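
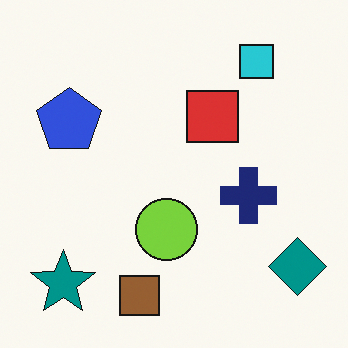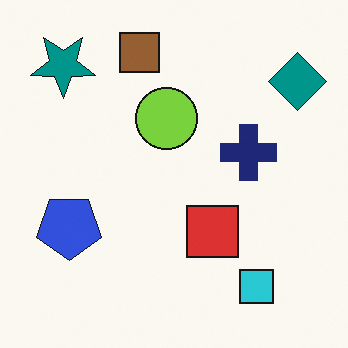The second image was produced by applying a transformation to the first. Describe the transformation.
It was flipped vertically (top ↔ bottom).

The brown square is in the bottom of the first image and the top of the second — shapes on opposite sides of the horizontal midline have swapped in a mirror flip.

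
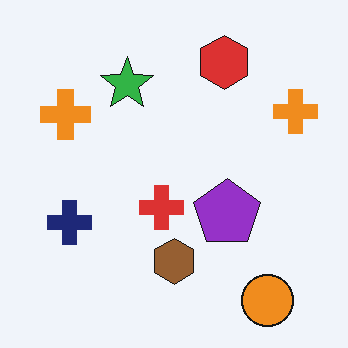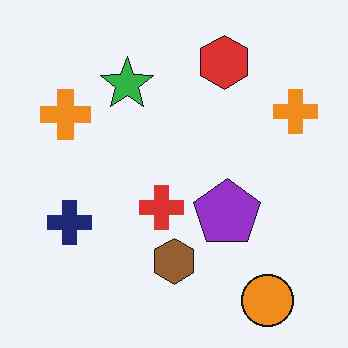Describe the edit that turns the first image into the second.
The second image is the first given moderate JPEG compression.

Blocky 8×8 compression artifacts appear around shape edges and the flat background shows ringing — characteristic JPEG degradation.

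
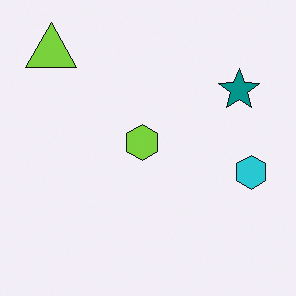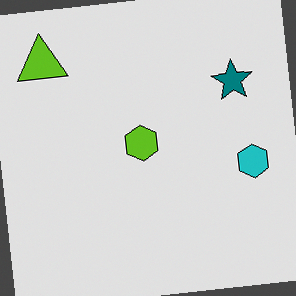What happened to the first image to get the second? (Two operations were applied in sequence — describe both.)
The second image is the first moderately posterized, then rotated counter-clockwise by a few degrees.

Each flat color has snapped to a coarser quantized level — most visibly, the near-white background has dropped to a flat grey. Every shape is tilted by the same angle and the image corners show triangular fill wedges — a whole-image rotation by a non-right angle.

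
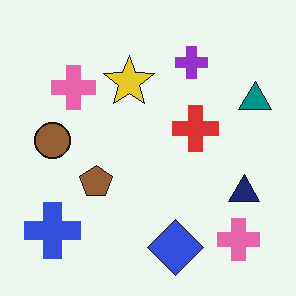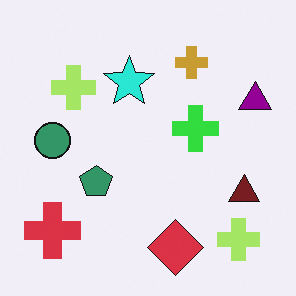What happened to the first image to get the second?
The transformation is: hue-shifted by a moderate amount.

Every shape's color has rotated by the same amount around the hue wheel — a uniform hue shift.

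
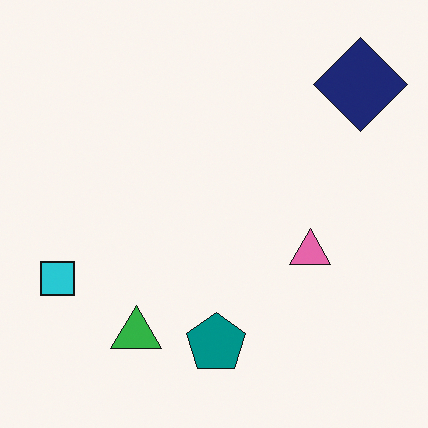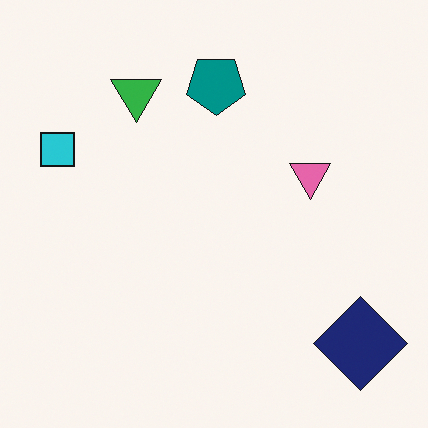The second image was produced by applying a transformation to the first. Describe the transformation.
This is the original image flipped vertically (top ↔ bottom).

The navy diamond is in the top-right of the first image and the bottom-right of the second — shapes on opposite sides of the horizontal midline have swapped in a mirror flip.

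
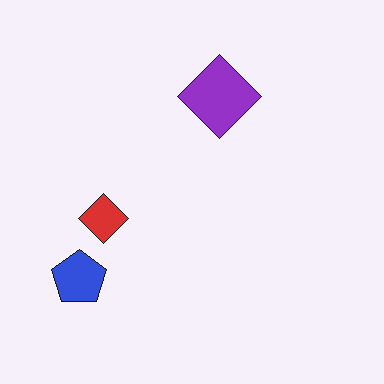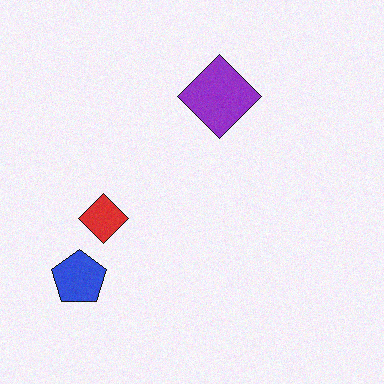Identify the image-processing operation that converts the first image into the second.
It was degraded with subtle gaussian noise.

Random speckle covers the whole image, including the flat background.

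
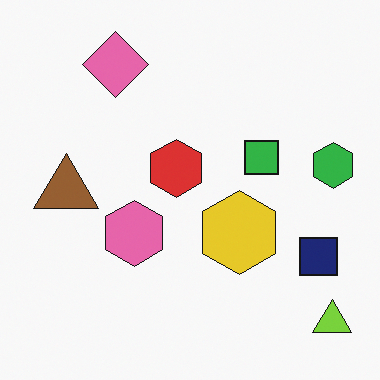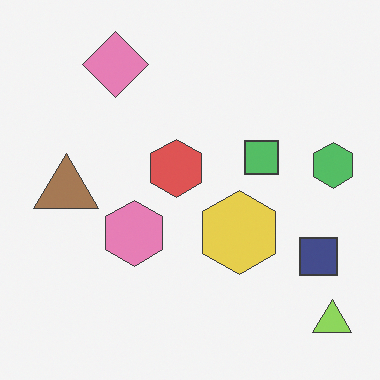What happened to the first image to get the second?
Given slightly reduced contrast.

Tones are pushed toward mid-grey across the whole image — a global contrast change.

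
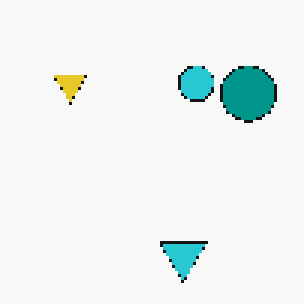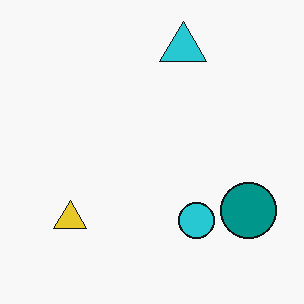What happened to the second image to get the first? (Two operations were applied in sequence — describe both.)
The image was flipped vertically (top ↔ bottom), then mildly pixelated.

The cyan triangle is in the top of the second image and the bottom of the first — shapes on opposite sides of the horizontal midline have swapped in a mirror flip. Shapes are reduced to large square blocks; fine edges and outlines are lost — a downscale-then-upscale (mosaic) effect.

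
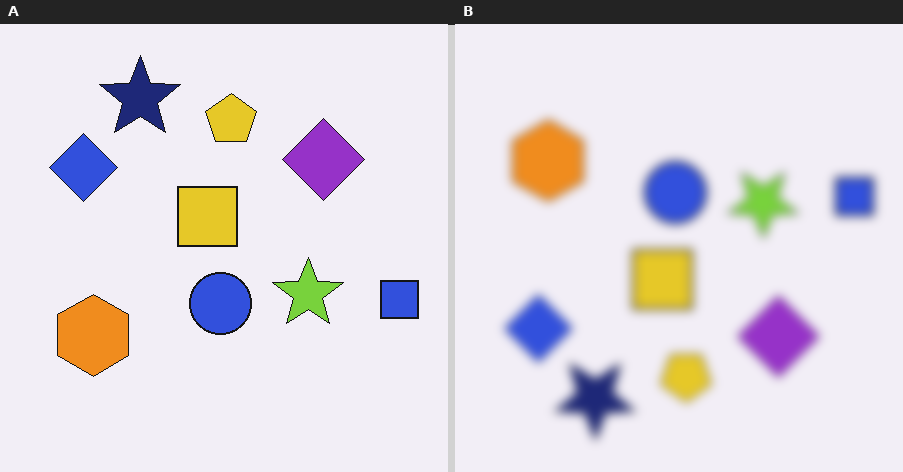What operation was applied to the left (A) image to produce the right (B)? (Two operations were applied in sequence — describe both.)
The right (B) image is the left (A) flipped vertically (top ↔ bottom), then strongly gaussian-blurred.

The navy star is in the top-left of the left (A) image and the bottom-left of the right (B) — shapes on opposite sides of the horizontal midline have swapped in a mirror flip. Shape edges and outlines are uniformly softened across the whole image.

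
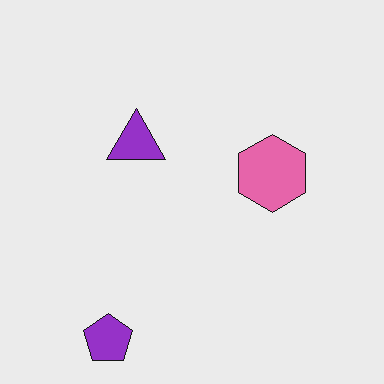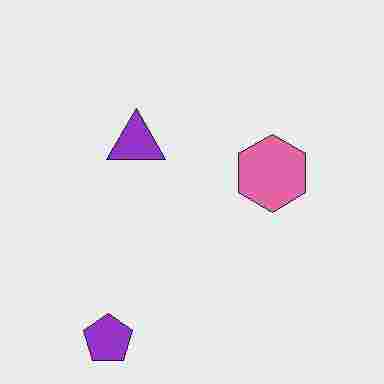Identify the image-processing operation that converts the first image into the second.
The transformation is: degraded with heavy JPEG compression.

Blocky 8×8 compression artifacts appear around shape edges and the flat background shows ringing — characteristic JPEG degradation.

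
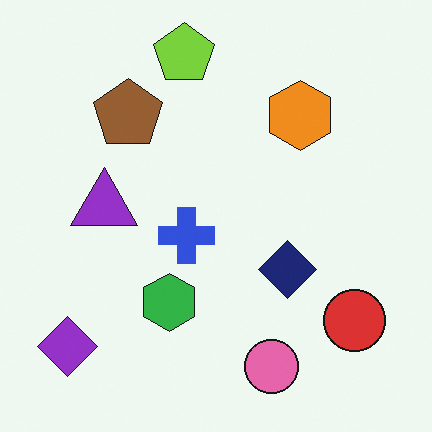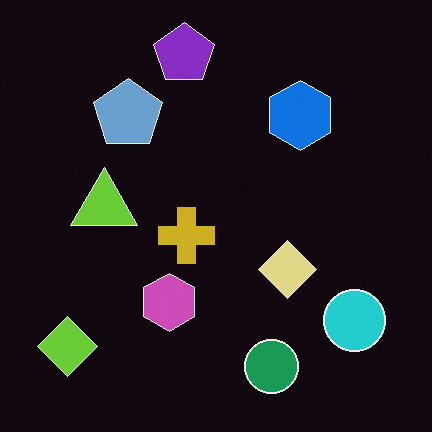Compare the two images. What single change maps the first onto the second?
The second image is the first color-inverted (negative).

The light background has become dark and every shape's color is its complement — a photographic negative.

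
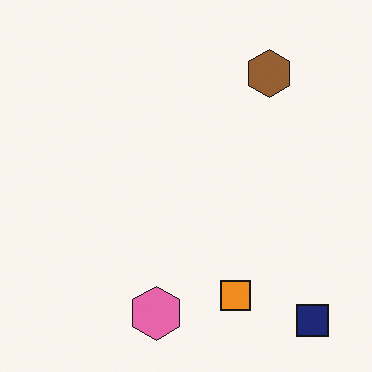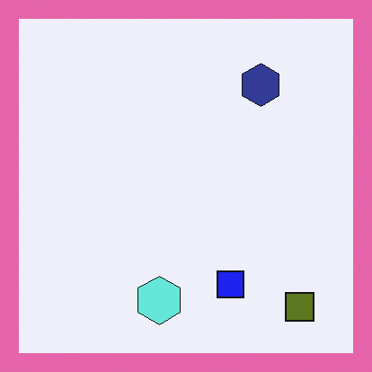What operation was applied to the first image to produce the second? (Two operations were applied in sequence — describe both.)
The transformation is: hue-shifted through roughly half the color wheel, then framed with a pink border.

Every shape's color has rotated by the same amount around the hue wheel — a uniform hue shift. A solid pink frame runs around the edge of the second image, with the content slightly shrunk inside it.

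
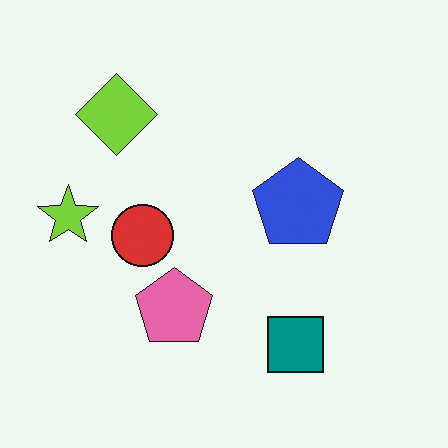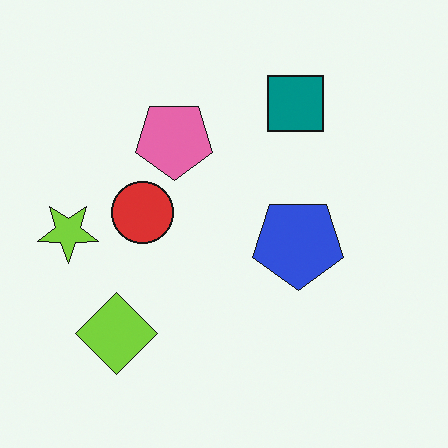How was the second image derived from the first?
Flipped vertically (top ↔ bottom).

The teal square is in the bottom of the first image and the top of the second — shapes on opposite sides of the horizontal midline have swapped in a mirror flip.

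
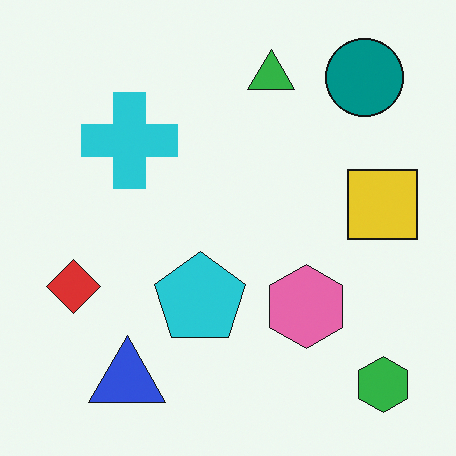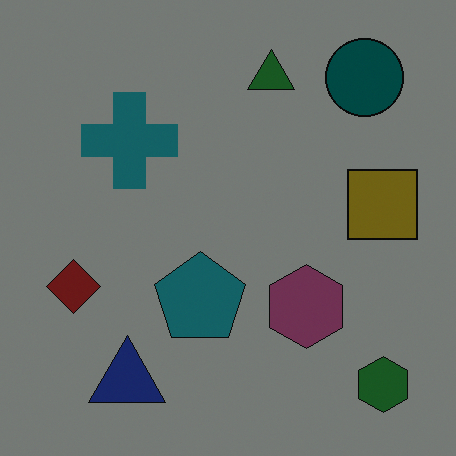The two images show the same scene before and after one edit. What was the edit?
The transformation is: noticeably darkened.

Every pixel — background and shapes alike — is uniformly darkened.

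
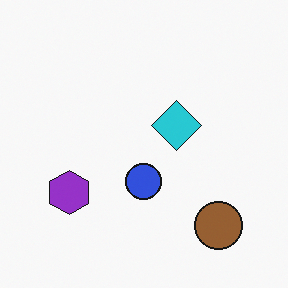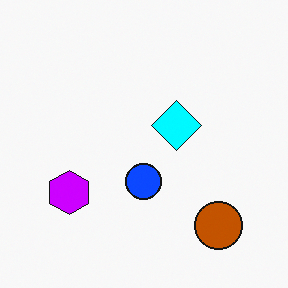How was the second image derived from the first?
The second image is the first heavily oversaturated.

All colors are more vivid — a global saturation change.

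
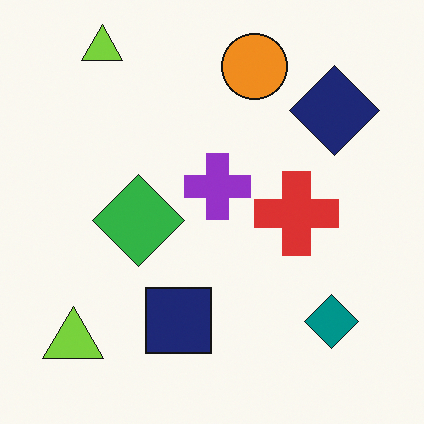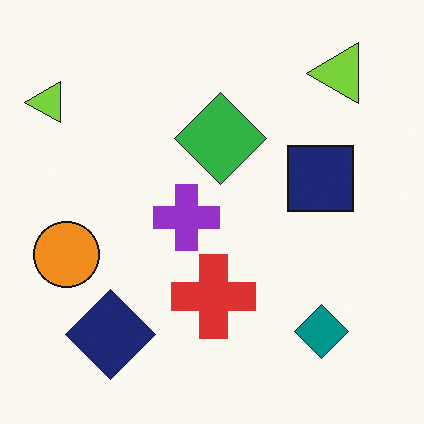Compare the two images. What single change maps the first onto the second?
It was transposed (reflected across the top-left ↔ bottom-right diagonal).

Shapes have swapped their row and column positions — what was in the top-right is now in the bottom-left — a diagonal reflection.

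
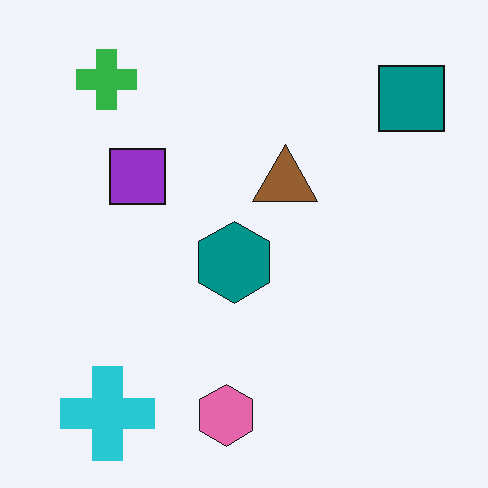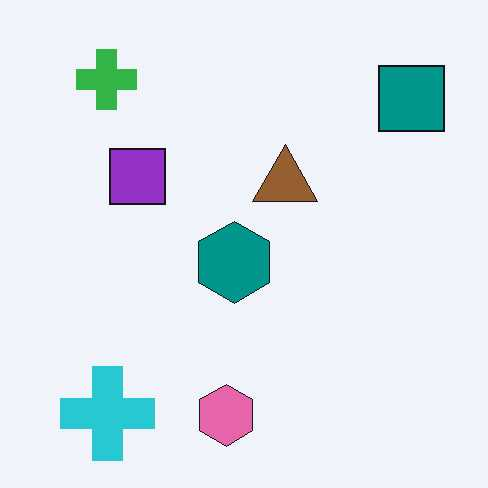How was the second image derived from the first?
The transformation is: given moderate JPEG compression.

Blocky 8×8 compression artifacts appear around shape edges and the flat background shows ringing — characteristic JPEG degradation.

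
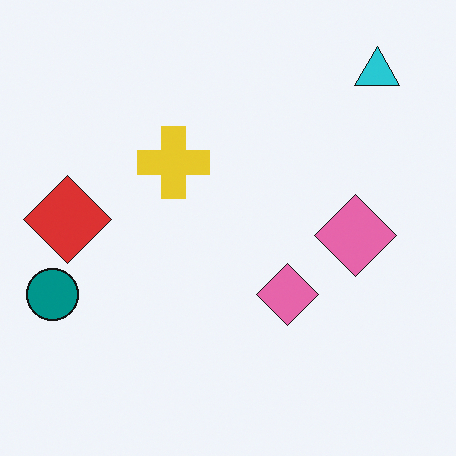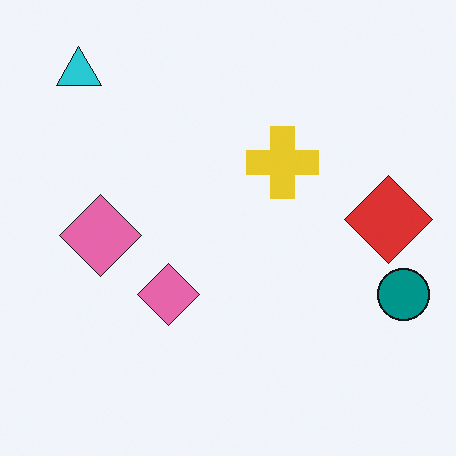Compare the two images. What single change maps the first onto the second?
The image was flipped horizontally (left ↔ right).

The teal circle is in the left of the first image and the right of the second — shapes on opposite sides of the vertical midline have swapped in a mirror flip.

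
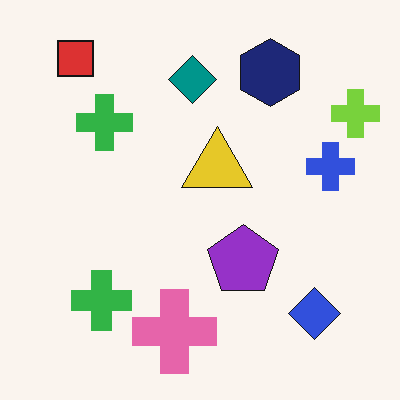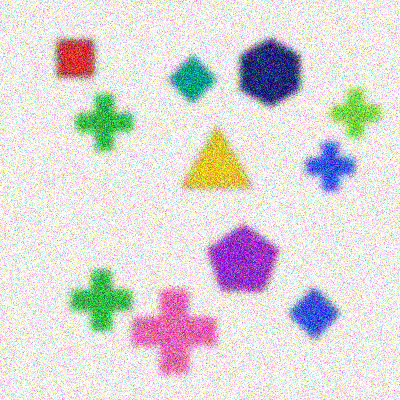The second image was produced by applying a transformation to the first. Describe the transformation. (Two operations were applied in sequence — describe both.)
The transformation is: noticeably gaussian-blurred, then degraded with strong gaussian noise.

Shape edges and outlines are uniformly softened across the whole image. Random speckle covers the whole image, including the flat background.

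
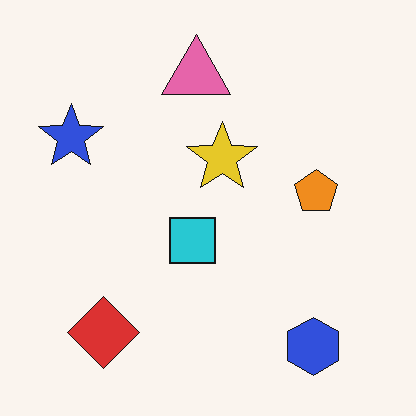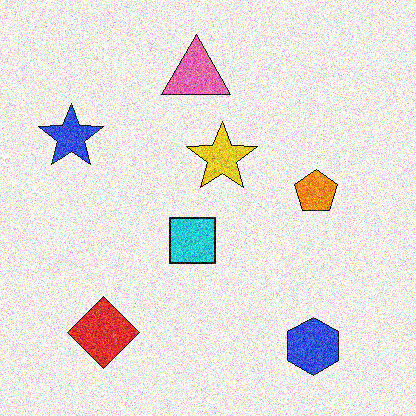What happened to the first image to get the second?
This is the original image degraded with heavy additive noise.

Random speckle covers the whole image, including the flat background.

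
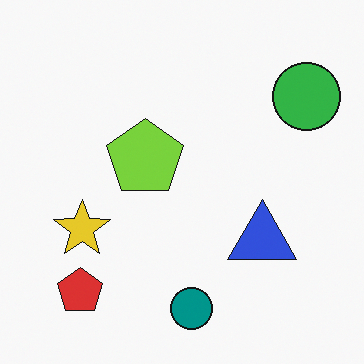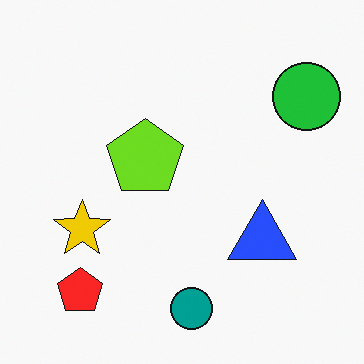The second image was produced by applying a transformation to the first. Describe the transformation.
The image was slightly oversaturated.

All colors are more vivid — a global saturation change.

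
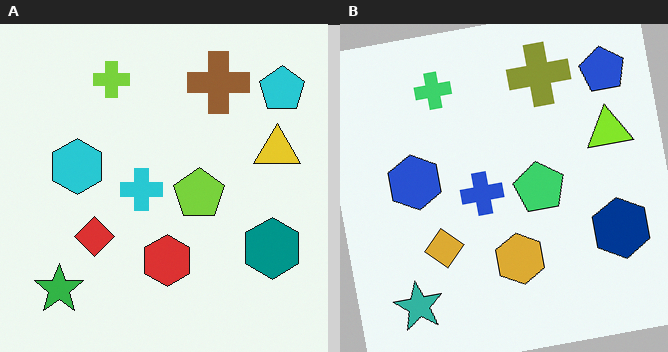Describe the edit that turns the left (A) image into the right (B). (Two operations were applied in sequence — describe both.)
Rotated counter-clockwise by a slight angle, then hue-shifted by a small amount.

Every shape is tilted by the same angle and the image corners show triangular fill wedges — a whole-image rotation by a non-right angle. Every shape's color has rotated by the same amount around the hue wheel — a uniform hue shift.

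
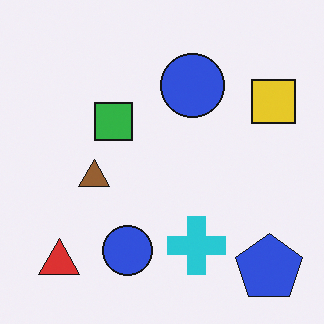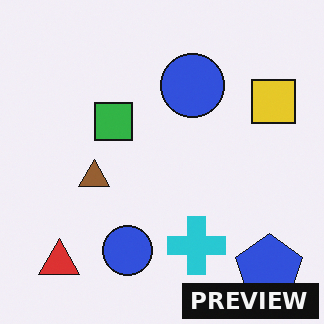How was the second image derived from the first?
The image was watermarked with the text "PREVIEW" in the lower-right corner.

A dark label reading "PREVIEW" appears in the lower-right corner.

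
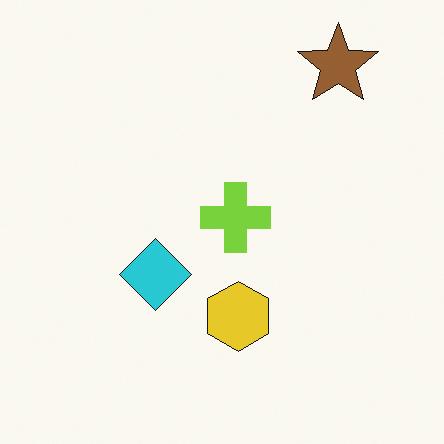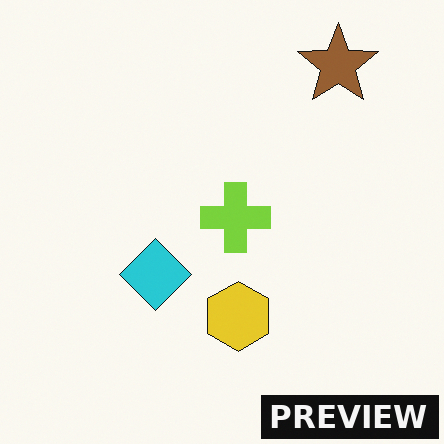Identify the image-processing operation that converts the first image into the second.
The transformation is: watermarked with the text "PREVIEW" in the lower-right corner.

A dark label reading "PREVIEW" appears in the lower-right corner.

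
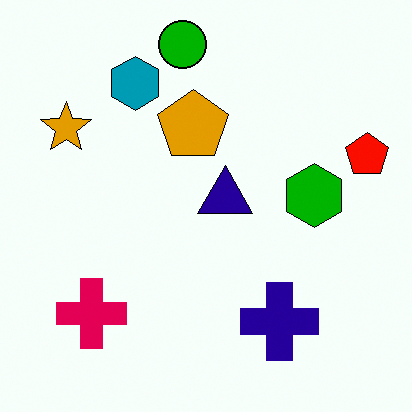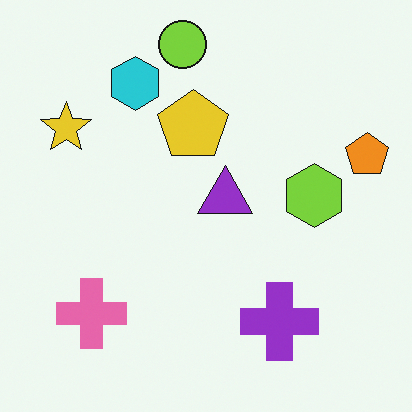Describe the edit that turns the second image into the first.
The image was given much higher contrast.

Tones are pushed away from mid-grey across the whole image — a global contrast change.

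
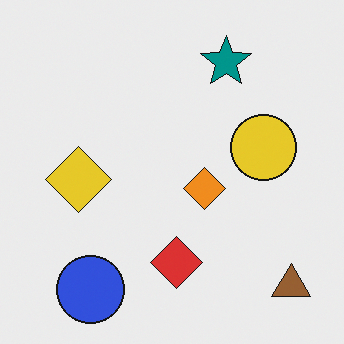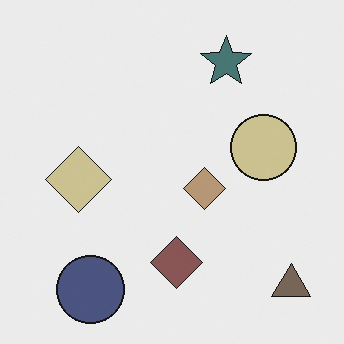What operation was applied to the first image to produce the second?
It was made much more muted (saturation change).

All colors are more muted and greyish — a global saturation change.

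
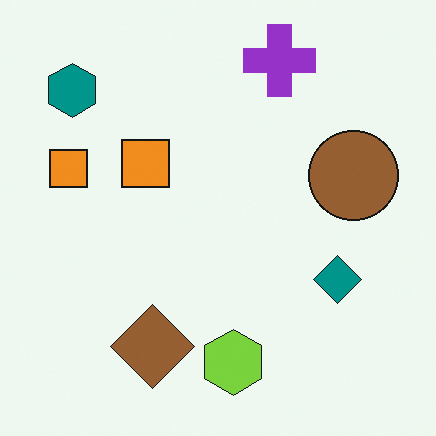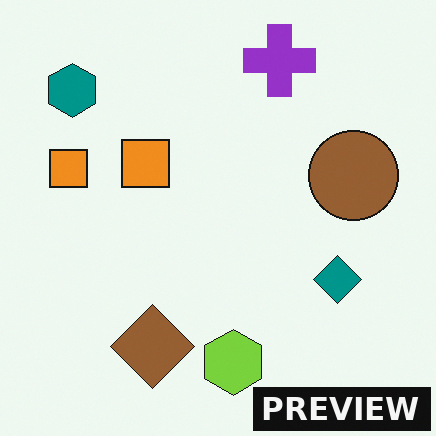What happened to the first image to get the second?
The image was watermarked with the text "PREVIEW" in the lower-right corner.

A dark label reading "PREVIEW" appears in the lower-right corner.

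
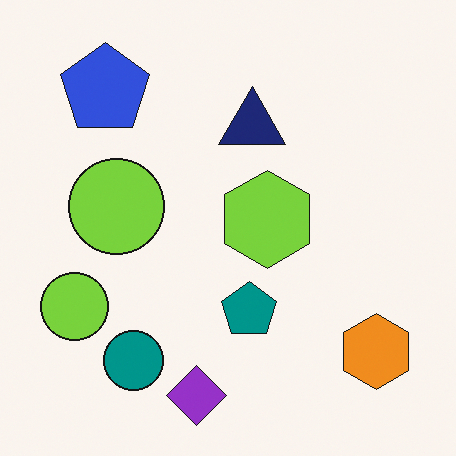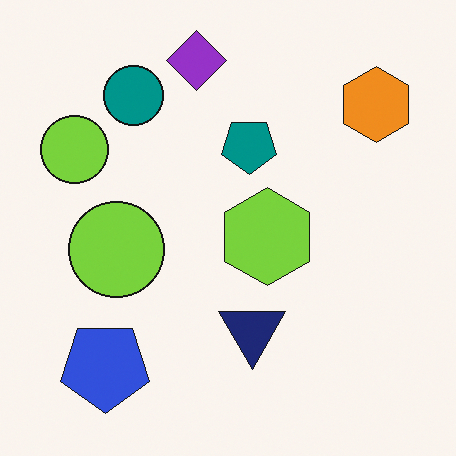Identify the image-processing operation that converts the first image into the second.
Flipped vertically (top ↔ bottom).

The purple diamond is in the bottom of the first image and the top of the second — shapes on opposite sides of the horizontal midline have swapped in a mirror flip.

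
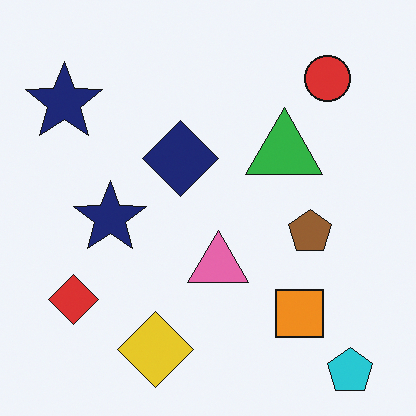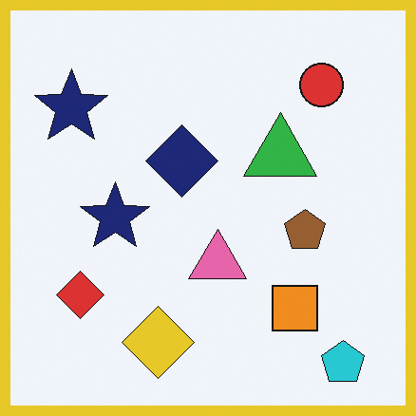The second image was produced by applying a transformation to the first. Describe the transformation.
It was framed with a yellow border.

A solid yellow frame runs around the edge of the second image, with the content slightly shrunk inside it.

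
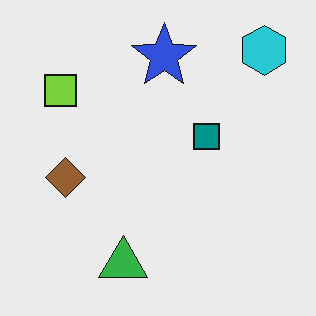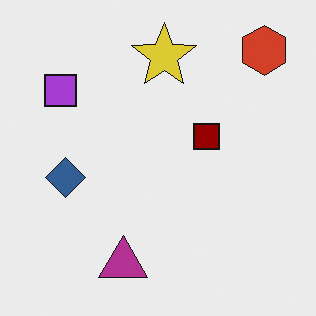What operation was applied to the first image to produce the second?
It was hue-shifted by a large amount.

Every shape's color has rotated by the same amount around the hue wheel — a uniform hue shift.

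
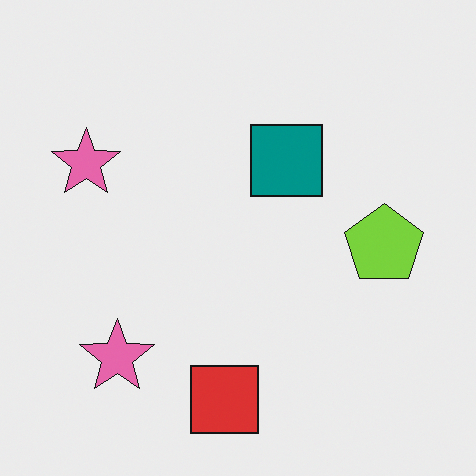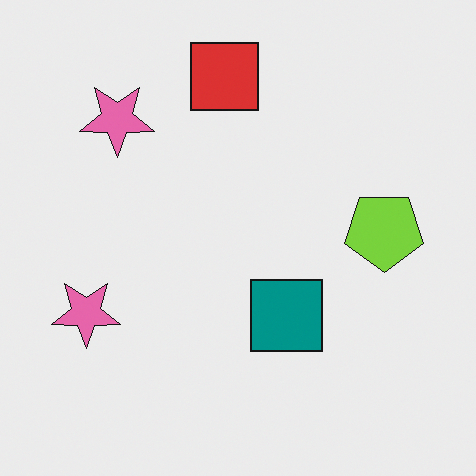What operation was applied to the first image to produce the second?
Flipped vertically (top ↔ bottom).

The red square is in the bottom of the first image and the top of the second — shapes on opposite sides of the horizontal midline have swapped in a mirror flip.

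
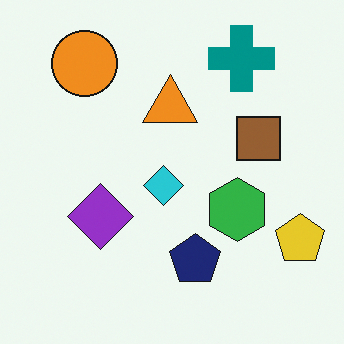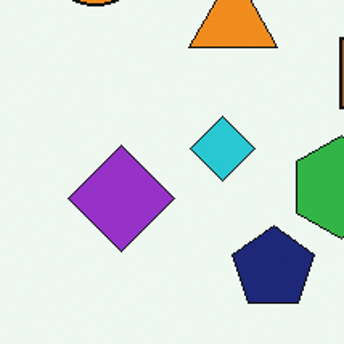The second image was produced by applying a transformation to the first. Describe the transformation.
The second image is the first cropped to a modestly smaller region and rescaled.

The visible shapes are larger and the field of view is narrower; shapes near the original edges may be partly or wholly outside the frame — a crop-and-rescale.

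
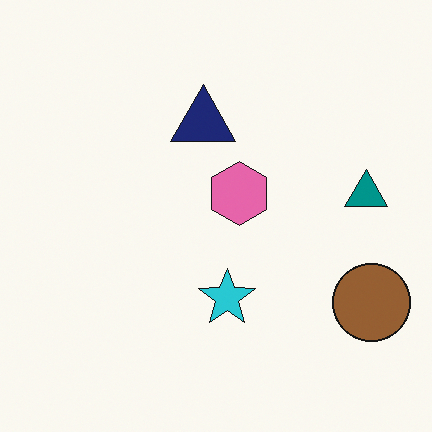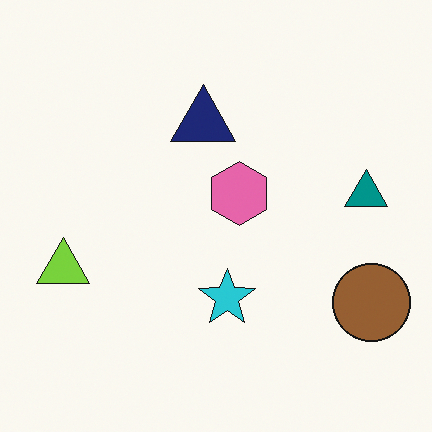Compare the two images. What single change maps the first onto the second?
This is the original image overlaid with an additional lime triangle.

A lime triangle appears in the second image that is absent from the first.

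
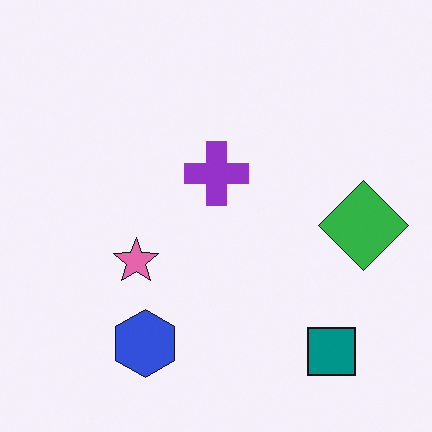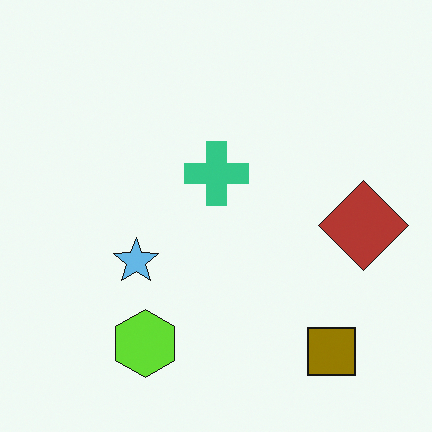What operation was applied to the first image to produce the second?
This is the original image hue-shifted through roughly half the color wheel.

Every shape's color has rotated by the same amount around the hue wheel — a uniform hue shift.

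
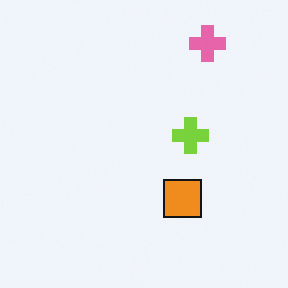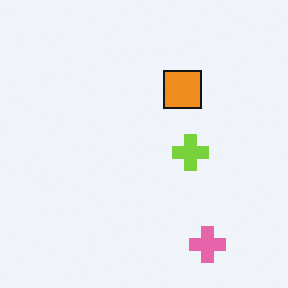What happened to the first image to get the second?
The image was flipped vertically (top ↔ bottom).

The pink cross is in the top-right of the first image and the bottom-right of the second — shapes on opposite sides of the horizontal midline have swapped in a mirror flip.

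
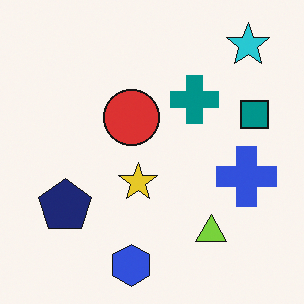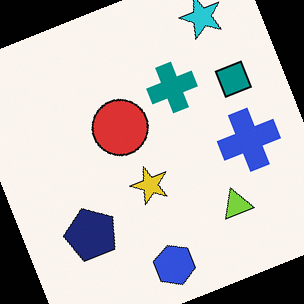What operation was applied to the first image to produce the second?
It was rotated counter-clockwise by a clearly visible amount.

Every shape is tilted by the same angle and the image corners show triangular fill wedges — a whole-image rotation by a non-right angle.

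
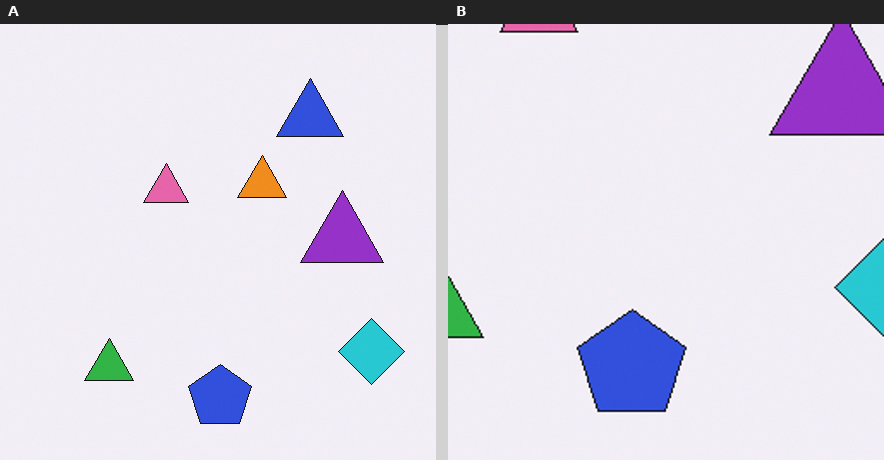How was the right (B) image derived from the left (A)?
The right (B) image is the left (A) cropped tightly and scaled back up.

The visible shapes are larger and the field of view is narrower; shapes near the original edges may be partly or wholly outside the frame — a crop-and-rescale.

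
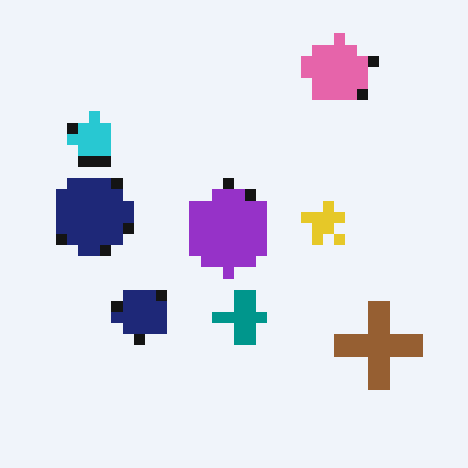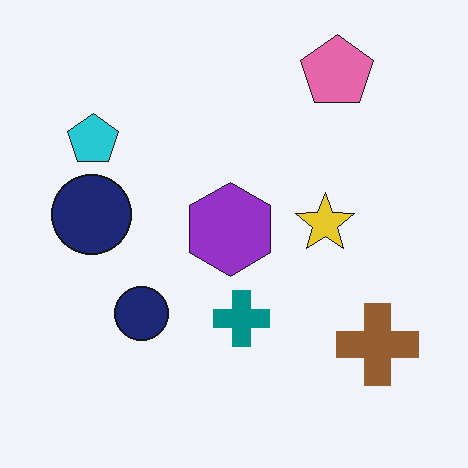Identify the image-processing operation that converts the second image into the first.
It was heavily pixelated into large blocks.

Shapes are reduced to large square blocks; fine edges and outlines are lost — a downscale-then-upscale (mosaic) effect.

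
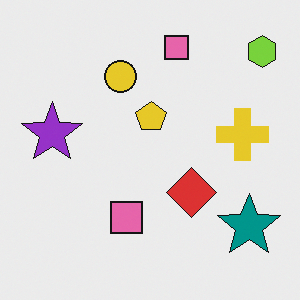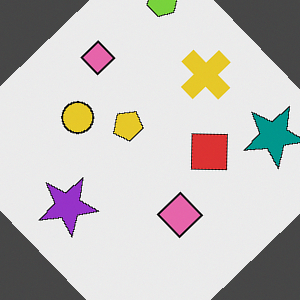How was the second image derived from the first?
The image was rotated counter-clockwise by a large amount — several tens of degrees.

Every shape is tilted by the same angle and the image corners show triangular fill wedges — a whole-image rotation by a non-right angle.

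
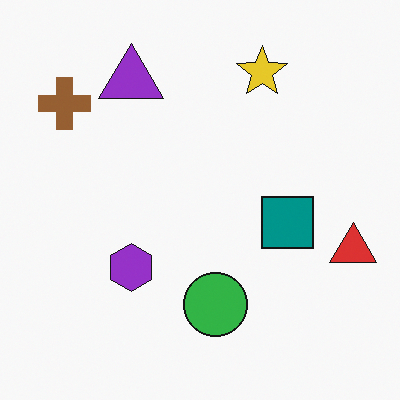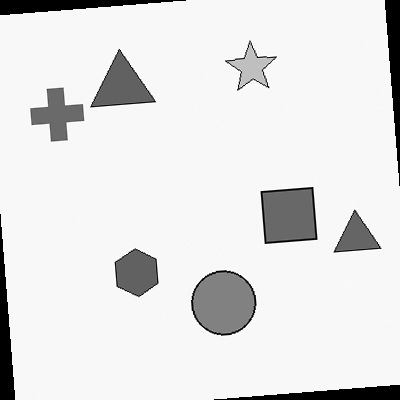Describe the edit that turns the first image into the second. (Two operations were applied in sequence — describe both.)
It was rotated counter-clockwise by a few degrees, then converted to grayscale.

Every shape is tilted by the same angle and the image corners show triangular fill wedges — a whole-image rotation by a non-right angle. All color is removed — every shape is now a shade of grey.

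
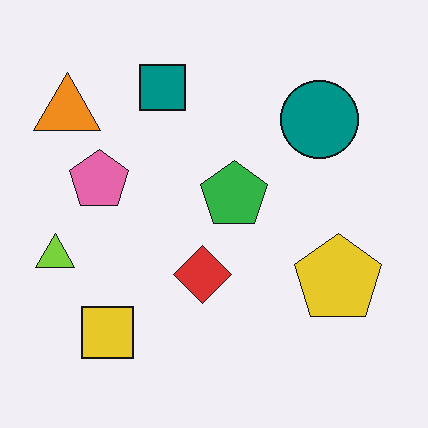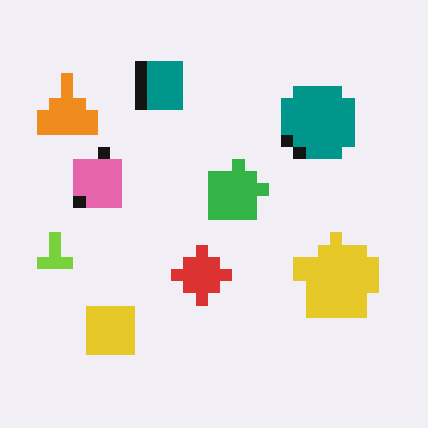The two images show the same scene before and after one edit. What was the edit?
The second image is the first coarsely pixelated.

Shapes are reduced to large square blocks; fine edges and outlines are lost — a downscale-then-upscale (mosaic) effect.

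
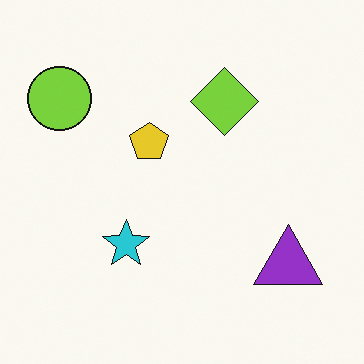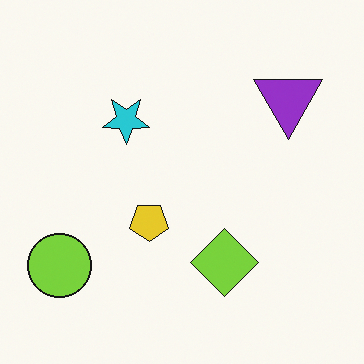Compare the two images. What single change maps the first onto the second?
The transformation is: flipped vertically (top ↔ bottom).

The lime circle is in the top-left of the first image and the bottom-left of the second — shapes on opposite sides of the horizontal midline have swapped in a mirror flip.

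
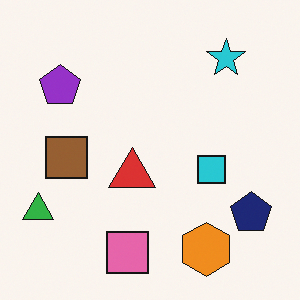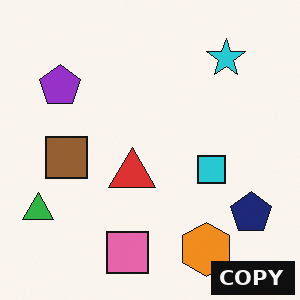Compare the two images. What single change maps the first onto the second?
The image was watermarked with the text "COPY" in the lower-right corner.

A dark label reading "COPY" appears in the lower-right corner.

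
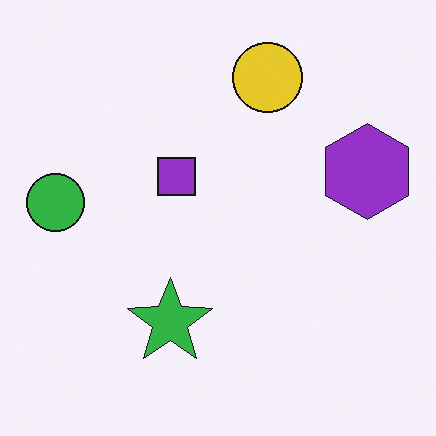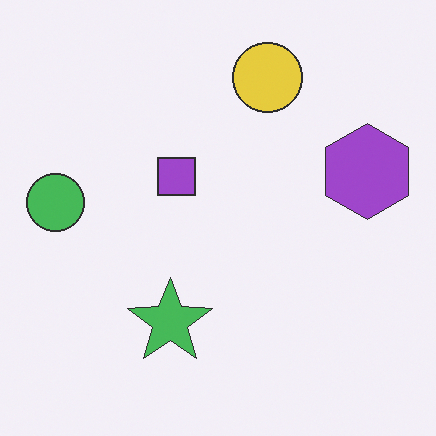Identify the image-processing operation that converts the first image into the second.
The transformation is: given slightly reduced contrast.

Tones are pushed toward mid-grey across the whole image — a global contrast change.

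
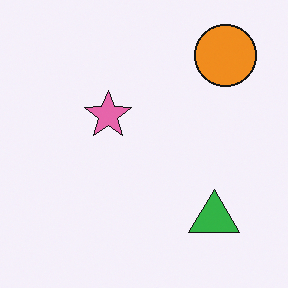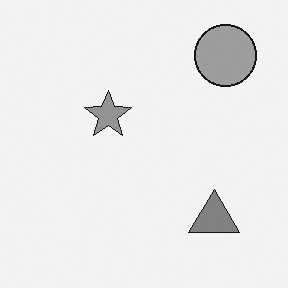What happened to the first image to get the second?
This is the original image converted to grayscale.

All color is removed — every shape is now a shade of grey.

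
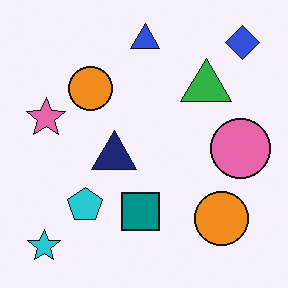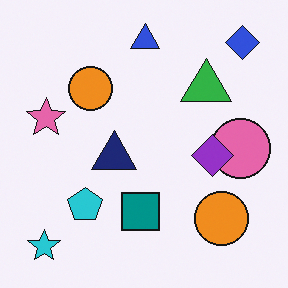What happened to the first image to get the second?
This is the original image overlaid with an additional purple diamond.

A purple diamond appears in the second image that is absent from the first.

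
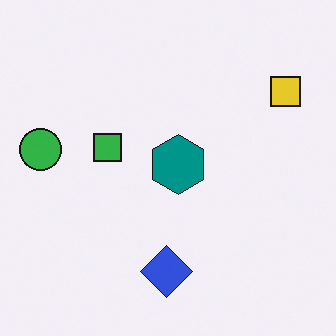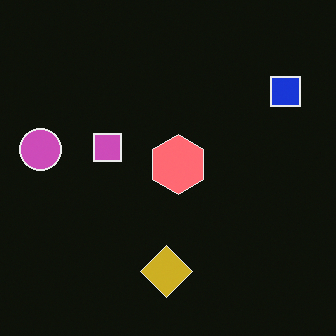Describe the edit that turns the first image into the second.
Color-inverted (negative).

The light background has become dark and every shape's color is its complement — a photographic negative.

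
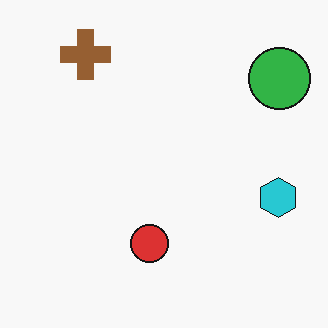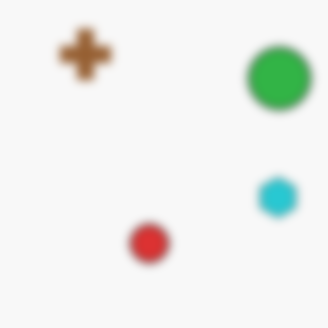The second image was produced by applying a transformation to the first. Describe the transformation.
The transformation is: moderately blurred.

Shape edges and outlines are uniformly softened across the whole image.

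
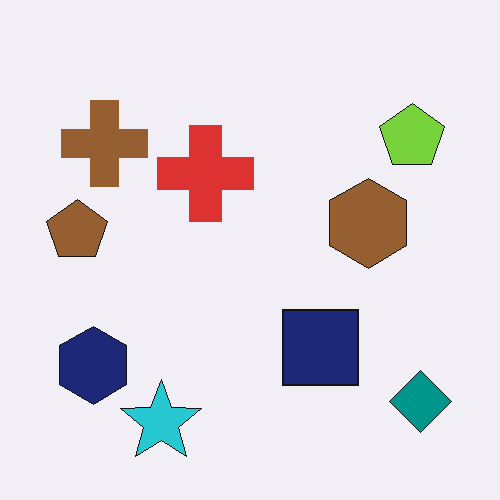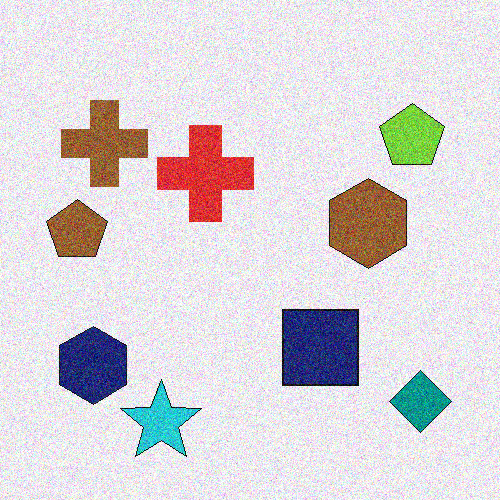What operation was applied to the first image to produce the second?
The transformation is: degraded with heavy additive noise.

Random speckle covers the whole image, including the flat background.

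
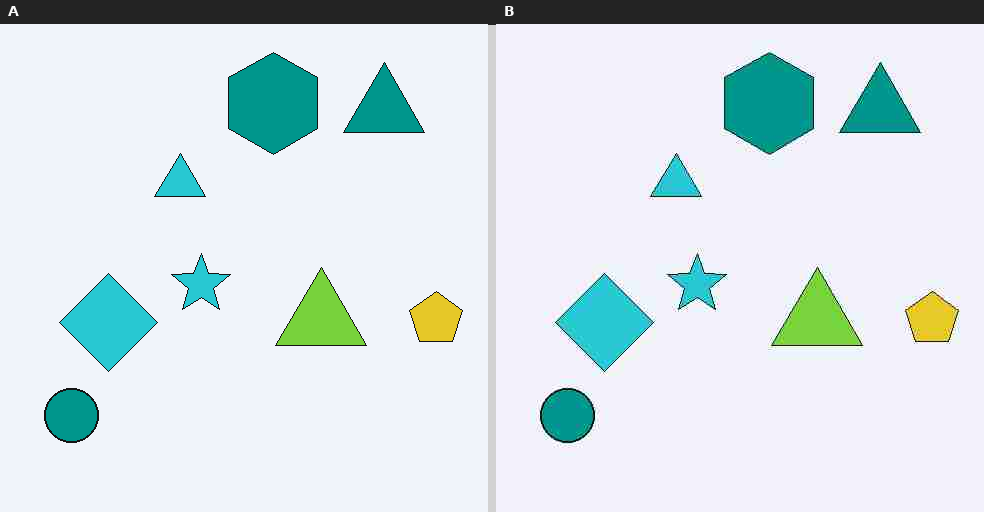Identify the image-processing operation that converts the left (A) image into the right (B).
The image was degraded with heavy JPEG compression.

Blocky 8×8 compression artifacts appear around shape edges and the flat background shows ringing — characteristic JPEG degradation.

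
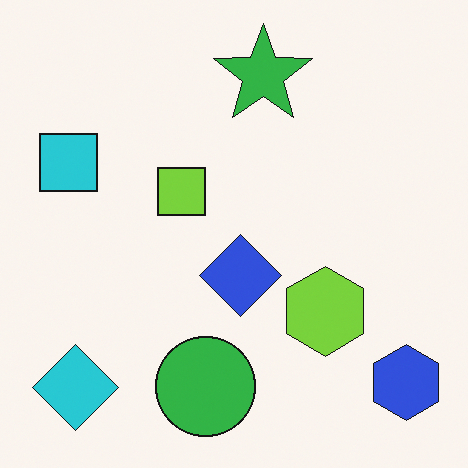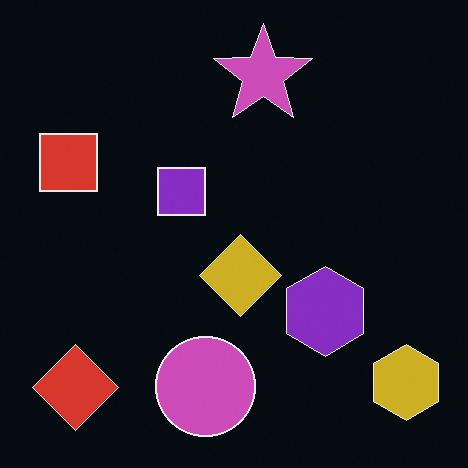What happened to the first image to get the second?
The second image is the first color-inverted (negative).

The light background has become dark and every shape's color is its complement — a photographic negative.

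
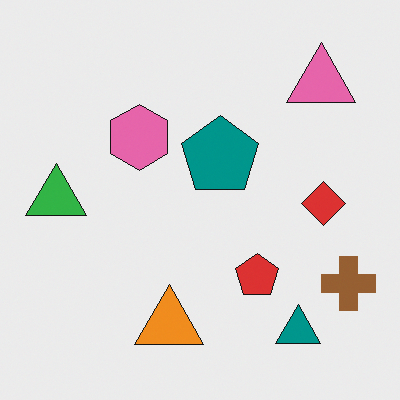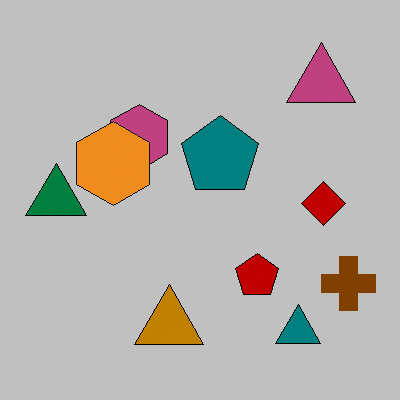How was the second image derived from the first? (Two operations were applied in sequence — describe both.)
The image was aggressively posterized, then overlaid with an additional orange hexagon.

Each flat color has snapped to a coarser quantized level — most visibly, the near-white background has dropped to a flat grey. An orange hexagon appears in the second image that is absent from the first.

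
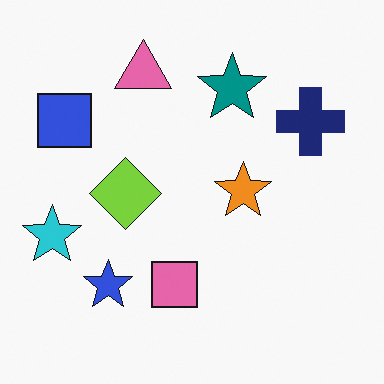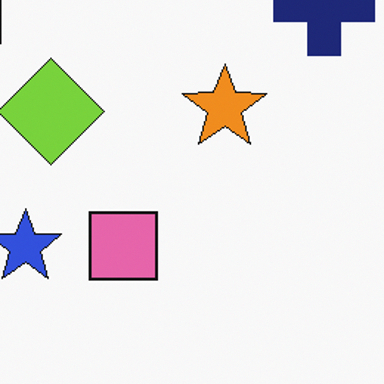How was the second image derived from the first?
This is the original image cropped to a modestly smaller region and rescaled.

The visible shapes are larger and the field of view is narrower; shapes near the original edges may be partly or wholly outside the frame — a crop-and-rescale.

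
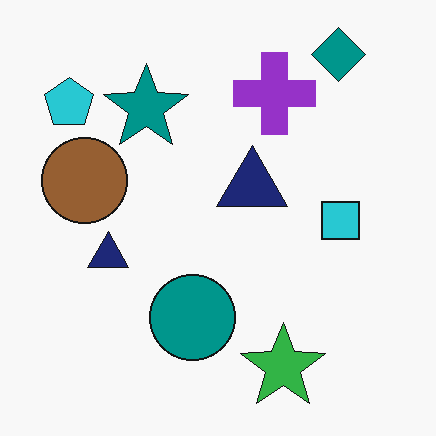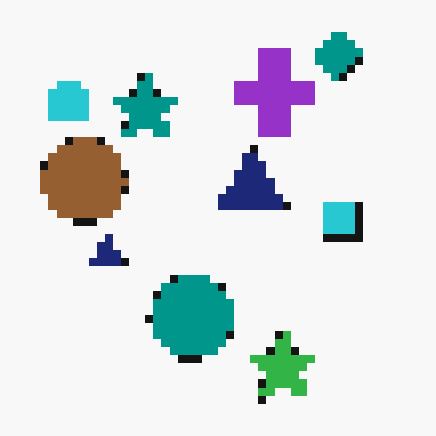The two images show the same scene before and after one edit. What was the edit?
The image was moderately pixelated.

Shapes are reduced to large square blocks; fine edges and outlines are lost — a downscale-then-upscale (mosaic) effect.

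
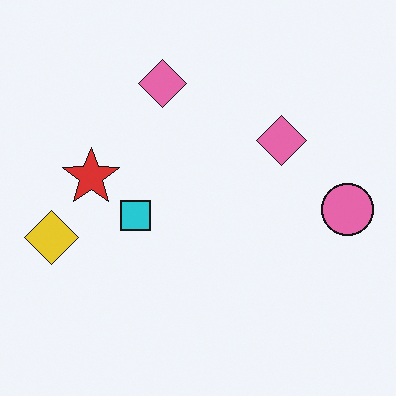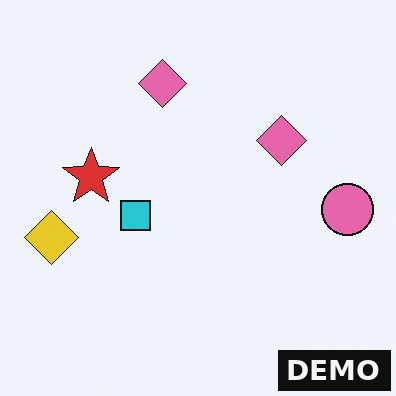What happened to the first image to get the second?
The transformation is: watermarked with the text "DEMO" in the lower-right corner.

A dark label reading "DEMO" appears in the lower-right corner.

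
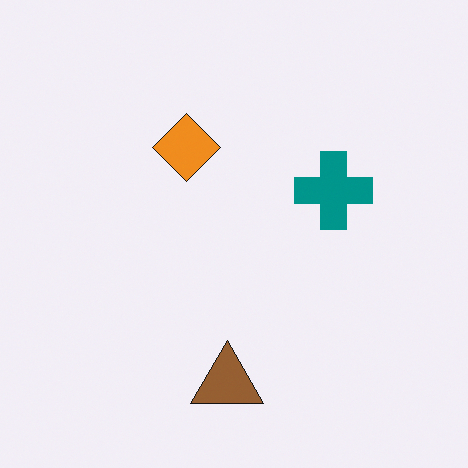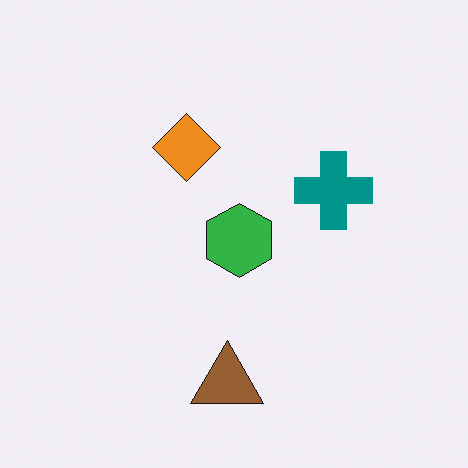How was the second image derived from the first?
The second image is the first overlaid with an additional green hexagon.

A green hexagon appears in the second image that is absent from the first.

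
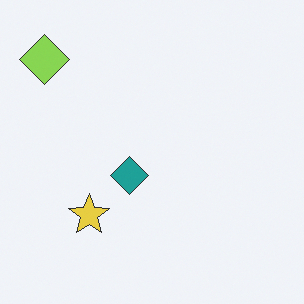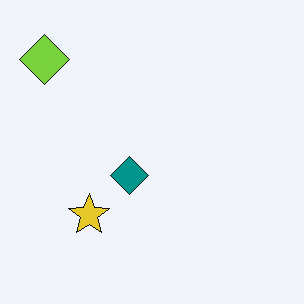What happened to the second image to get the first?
This is the original image given slightly reduced contrast.

Tones are pushed toward mid-grey across the whole image — a global contrast change.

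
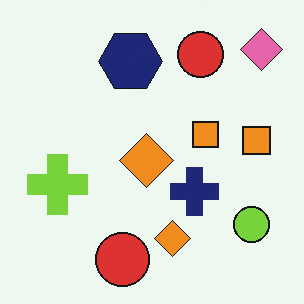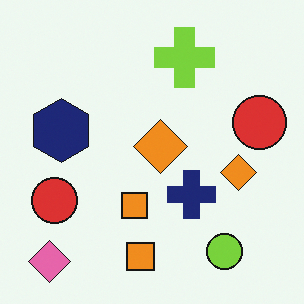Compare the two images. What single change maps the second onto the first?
This is the original image transposed (reflected across the top-left ↔ bottom-right diagonal).

Shapes have swapped their row and column positions — what was in the top-right is now in the bottom-left — a diagonal reflection.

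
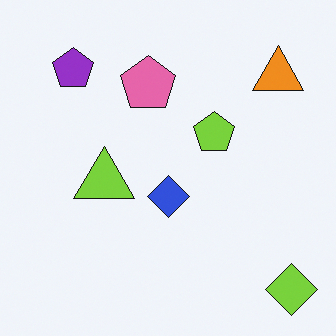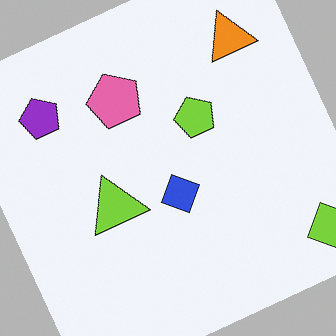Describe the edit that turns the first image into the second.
The second image is the first rotated counter-clockwise by a moderate amount.

Every shape is tilted by the same angle and the image corners show triangular fill wedges — a whole-image rotation by a non-right angle.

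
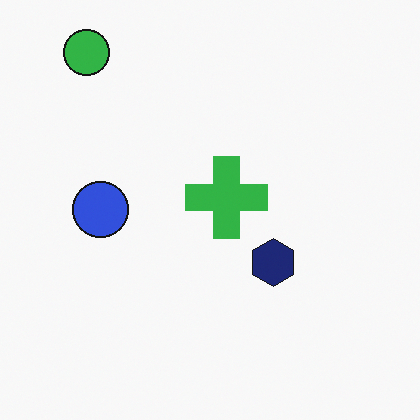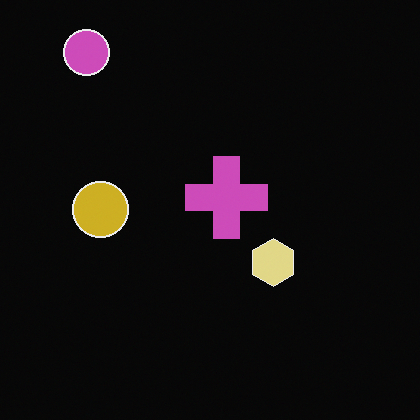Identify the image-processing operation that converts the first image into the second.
The transformation is: color-inverted (negative).

The light background has become dark and every shape's color is its complement — a photographic negative.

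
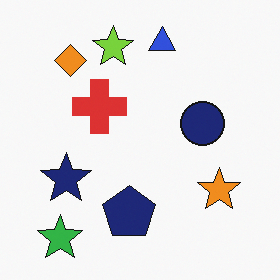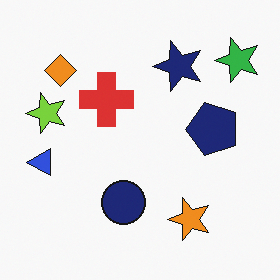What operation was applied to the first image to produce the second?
This is the original image transposed (reflected across the top-left ↔ bottom-right diagonal).

Shapes have swapped their row and column positions — what was in the top-right is now in the bottom-left — a diagonal reflection.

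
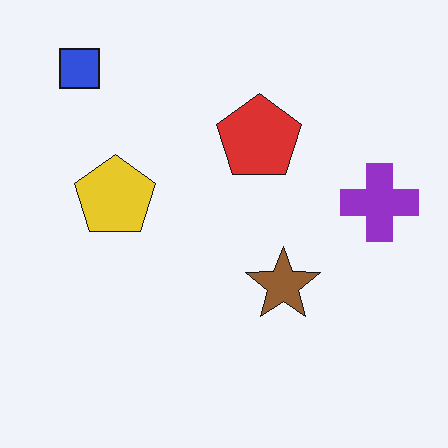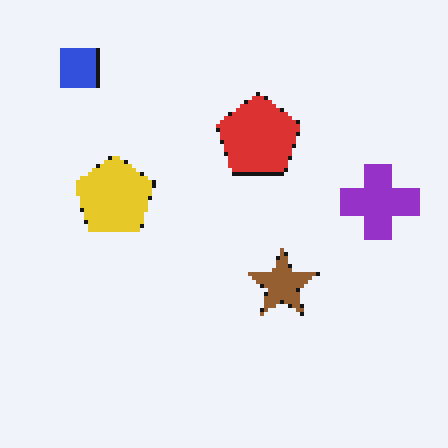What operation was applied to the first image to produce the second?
The image was lightly pixelated (a mild mosaic effect).

Shapes are reduced to large square blocks; fine edges and outlines are lost — a downscale-then-upscale (mosaic) effect.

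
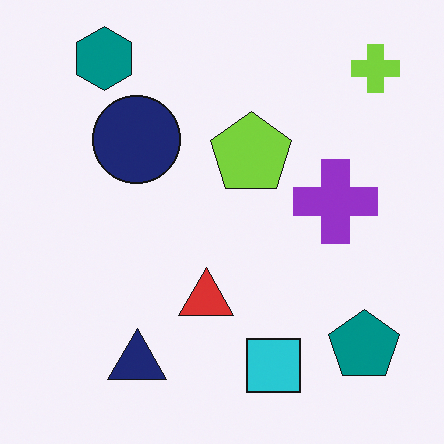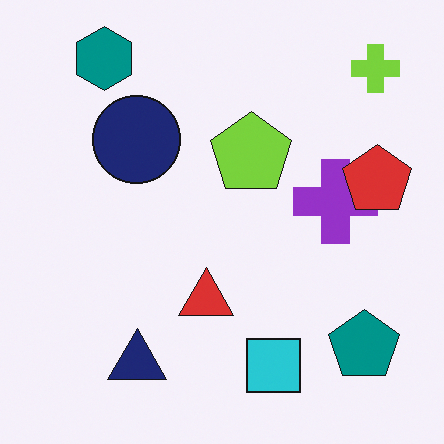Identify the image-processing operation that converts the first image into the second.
Overlaid with an additional red pentagon.

A red pentagon appears in the second image that is absent from the first.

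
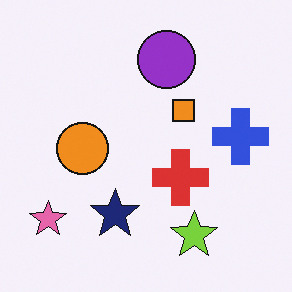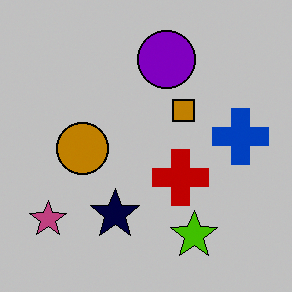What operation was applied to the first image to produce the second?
The transformation is: aggressively posterized.

Each flat color has snapped to a coarser quantized level — most visibly, the near-white background has dropped to a flat grey.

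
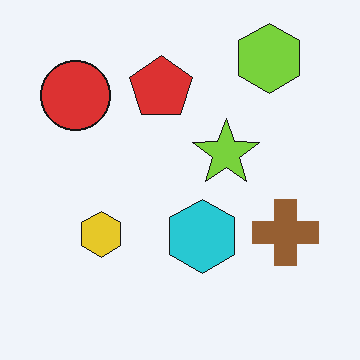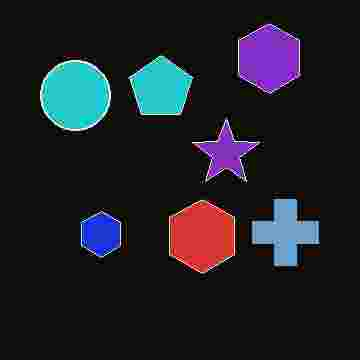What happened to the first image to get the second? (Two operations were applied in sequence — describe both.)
The transformation is: color-inverted (negative), then degraded with heavy JPEG compression.

The light background has become dark and every shape's color is its complement — a photographic negative. Blocky 8×8 compression artifacts appear around shape edges and the flat background shows ringing — characteristic JPEG degradation.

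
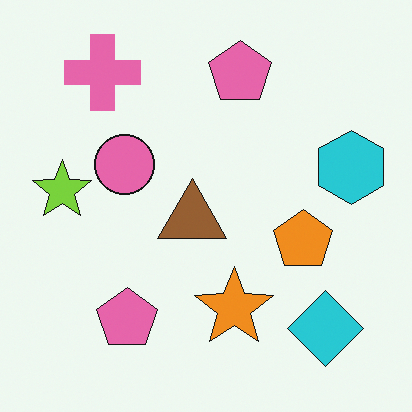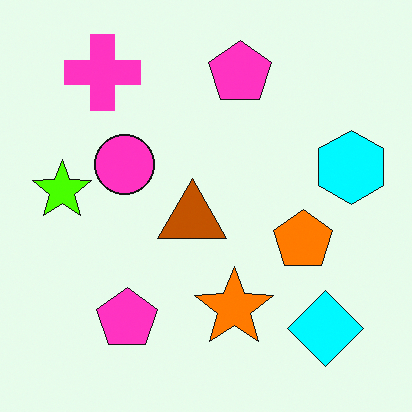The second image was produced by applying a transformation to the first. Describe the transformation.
Made much more vivid (saturation change).

All colors are more vivid — a global saturation change.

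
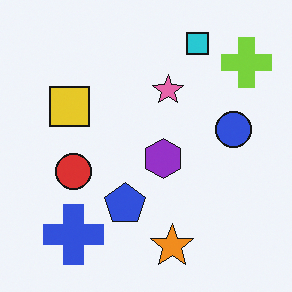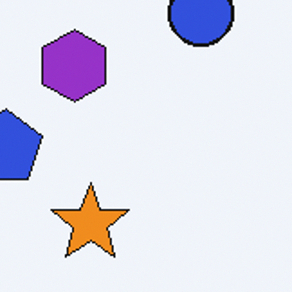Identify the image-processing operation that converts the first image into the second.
The second image is the first cropped tightly and scaled back up.

The visible shapes are larger and the field of view is narrower; shapes near the original edges may be partly or wholly outside the frame — a crop-and-rescale.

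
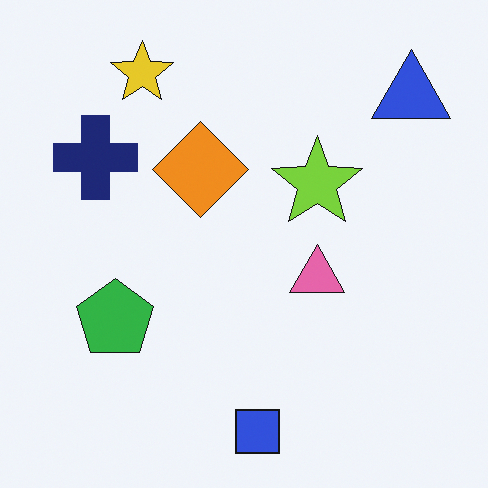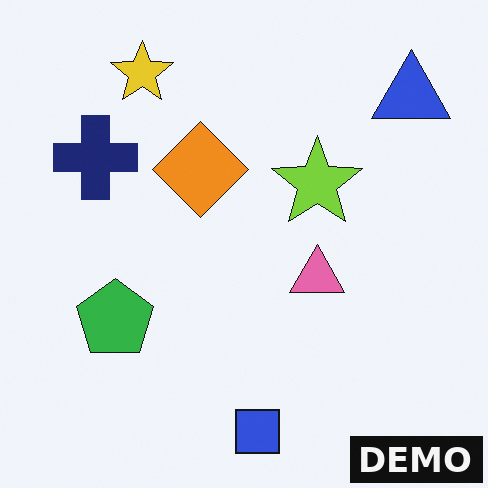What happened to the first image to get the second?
The image was watermarked with the text "DEMO" in the lower-right corner.

A dark label reading "DEMO" appears in the lower-right corner.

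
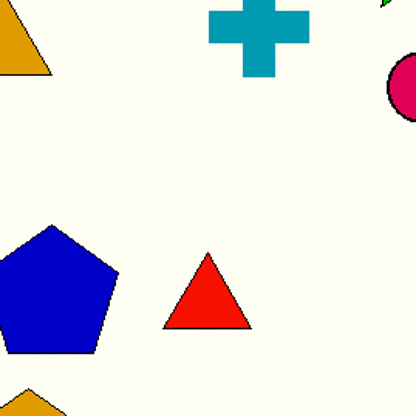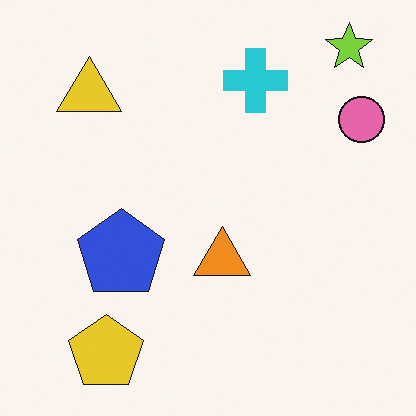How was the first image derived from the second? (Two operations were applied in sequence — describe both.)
The transformation is: boosted in contrast, then cropped to a modestly smaller region and rescaled.

Tones are pushed away from mid-grey across the whole image — a global contrast change. The visible shapes are larger and the field of view is narrower; shapes near the original edges may be partly or wholly outside the frame — a crop-and-rescale.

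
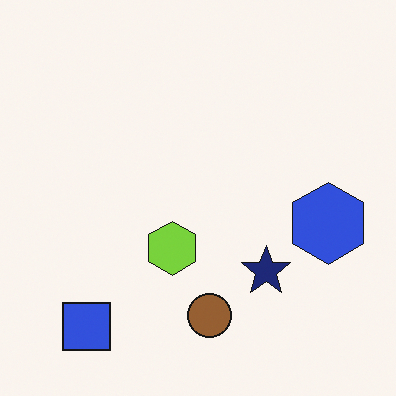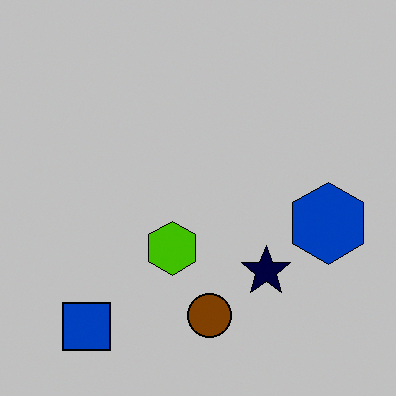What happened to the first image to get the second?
Heavily posterized to just a handful of flat colors.

Each flat color has snapped to a coarser quantized level — most visibly, the near-white background has dropped to a flat grey.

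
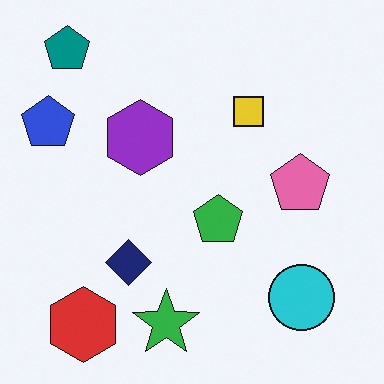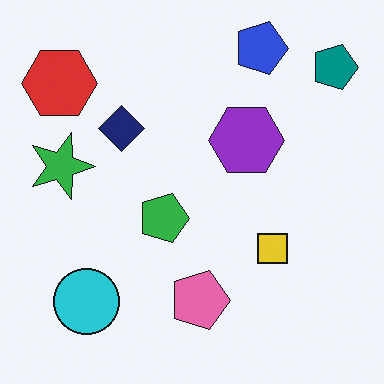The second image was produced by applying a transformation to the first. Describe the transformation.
It was rotated 90° clockwise.

The teal pentagon sits in the top-left of the first image and the top-right of the second — consistent with a whole-image 90° clockwise rotation.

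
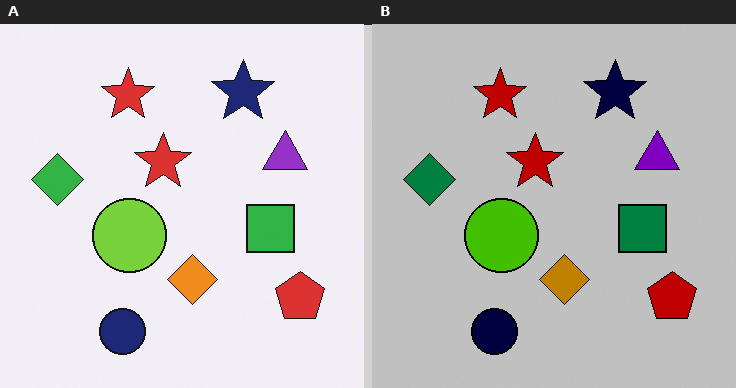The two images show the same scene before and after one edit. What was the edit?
Aggressively posterized.

Each flat color has snapped to a coarser quantized level — most visibly, the near-white background has dropped to a flat grey.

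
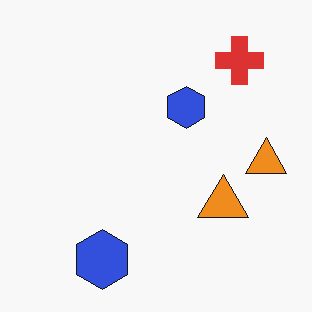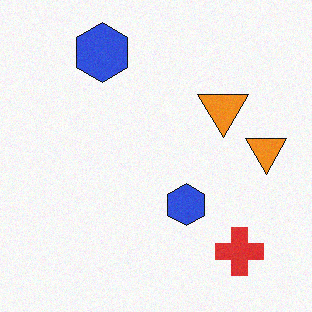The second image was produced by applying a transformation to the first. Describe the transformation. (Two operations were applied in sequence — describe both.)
The transformation is: flipped vertically (top ↔ bottom), then degraded with subtle gaussian noise.

The red cross is in the top-right of the first image and the bottom-right of the second — shapes on opposite sides of the horizontal midline have swapped in a mirror flip. Random speckle covers the whole image, including the flat background.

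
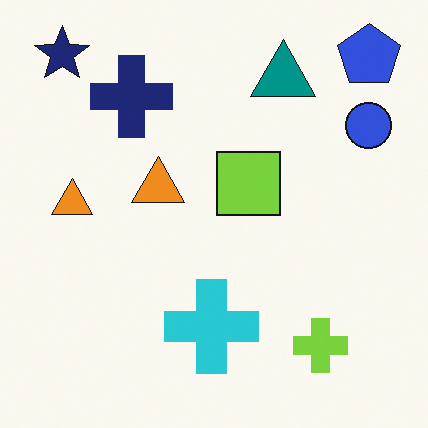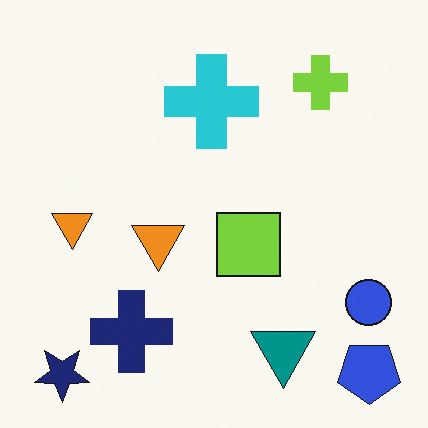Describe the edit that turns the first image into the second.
This is the original image flipped vertically (top ↔ bottom).

The navy star is in the top-left of the first image and the bottom-left of the second — shapes on opposite sides of the horizontal midline have swapped in a mirror flip.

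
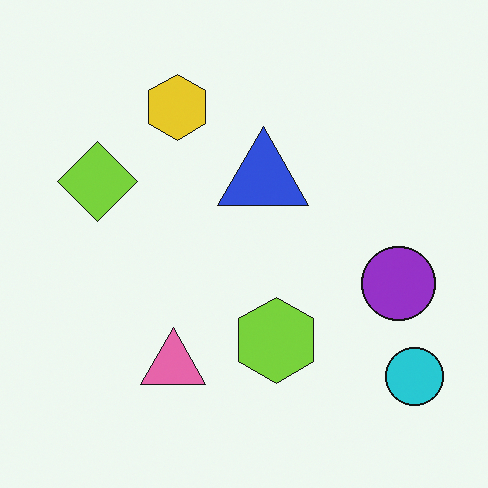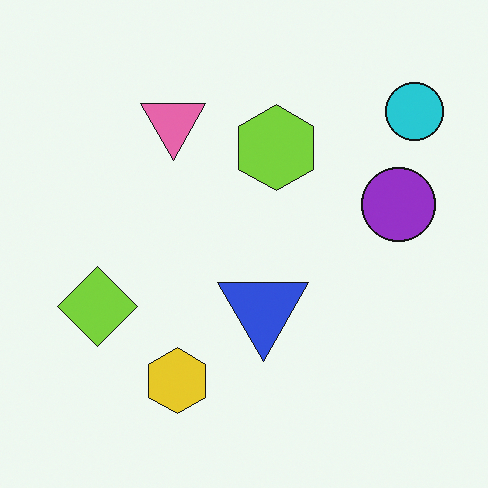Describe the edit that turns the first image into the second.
The transformation is: flipped vertically (top ↔ bottom).

The yellow hexagon is in the top of the first image and the bottom of the second — shapes on opposite sides of the horizontal midline have swapped in a mirror flip.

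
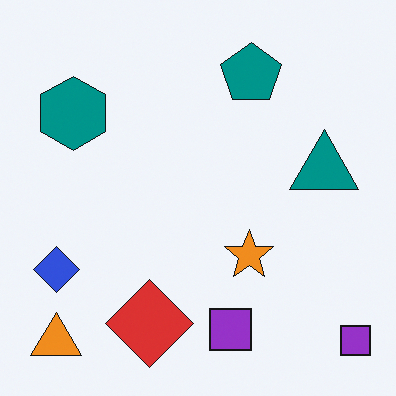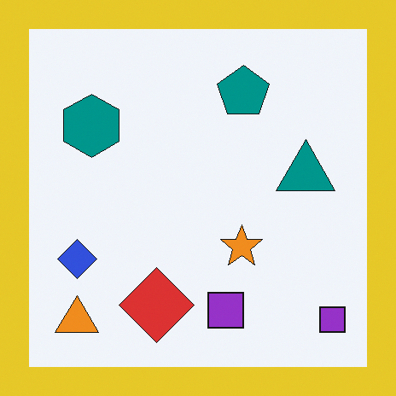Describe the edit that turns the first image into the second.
It was framed with a yellow border.

A solid yellow frame runs around the edge of the second image, with the content slightly shrunk inside it.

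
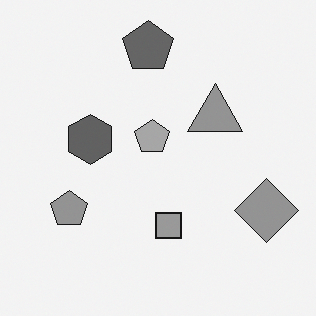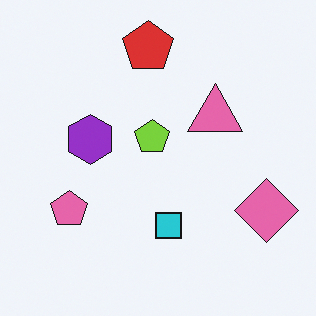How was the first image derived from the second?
The image was converted to grayscale.

All color is removed — every shape is now a shade of grey.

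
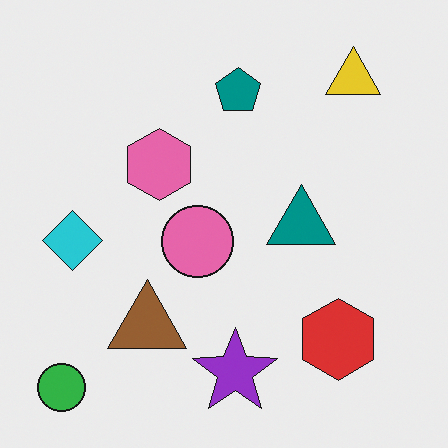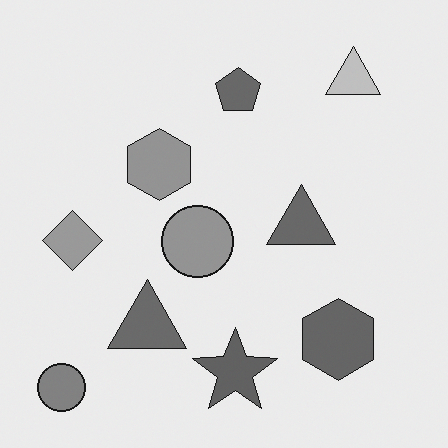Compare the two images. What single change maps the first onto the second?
The transformation is: converted to grayscale.

All color is removed — every shape is now a shade of grey.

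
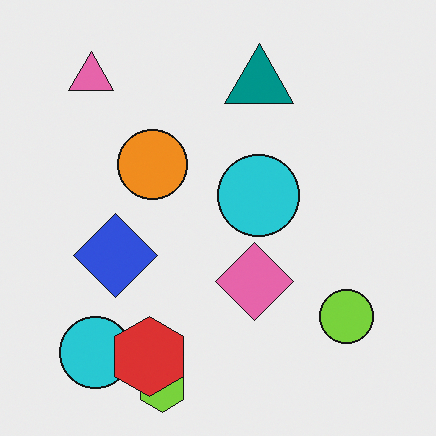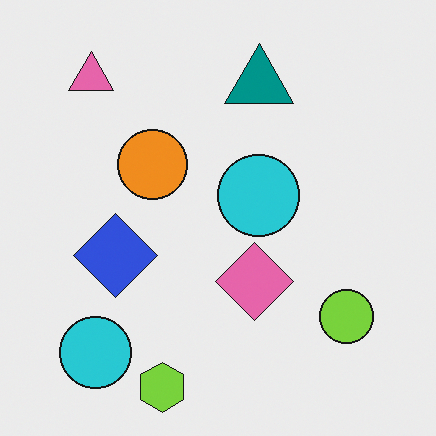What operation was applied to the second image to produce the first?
Overlaid with an additional red hexagon.

A red hexagon appears in the first image that is absent from the second.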